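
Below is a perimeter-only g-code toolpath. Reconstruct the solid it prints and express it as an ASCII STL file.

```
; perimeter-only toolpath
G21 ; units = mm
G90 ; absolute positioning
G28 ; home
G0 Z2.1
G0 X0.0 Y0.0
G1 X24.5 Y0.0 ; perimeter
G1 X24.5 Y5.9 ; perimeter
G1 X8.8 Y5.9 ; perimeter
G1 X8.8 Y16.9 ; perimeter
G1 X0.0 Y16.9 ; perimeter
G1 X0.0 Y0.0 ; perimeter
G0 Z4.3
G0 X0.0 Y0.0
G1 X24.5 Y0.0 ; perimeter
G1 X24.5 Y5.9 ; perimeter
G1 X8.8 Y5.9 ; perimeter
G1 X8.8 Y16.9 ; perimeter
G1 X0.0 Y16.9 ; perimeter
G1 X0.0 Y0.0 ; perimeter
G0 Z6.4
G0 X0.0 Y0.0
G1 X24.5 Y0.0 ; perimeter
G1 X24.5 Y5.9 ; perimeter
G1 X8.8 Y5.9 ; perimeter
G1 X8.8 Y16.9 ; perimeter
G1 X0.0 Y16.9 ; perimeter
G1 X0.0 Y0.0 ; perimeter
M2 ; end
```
solid part
  facet normal 0.0000 0.0000 -1.0000
    outer loop
      vertex 24.5 5.9 0.0
      vertex 24.5 0.0 0.0
      vertex 0.0 0.0 0.0
    endloop
  endfacet
  facet normal 0.0000 0.0000 -1.0000
    outer loop
      vertex 8.8 5.9 0.0
      vertex 24.5 5.9 0.0
      vertex 0.0 0.0 0.0
    endloop
  endfacet
  facet normal 0.0000 0.0000 -1.0000
    outer loop
      vertex 8.8 16.9 0.0
      vertex 8.8 5.9 0.0
      vertex 0.0 0.0 0.0
    endloop
  endfacet
  facet normal 0.0000 0.0000 -1.0000
    outer loop
      vertex 0.0 16.9 0.0
      vertex 8.8 16.9 0.0
      vertex 0.0 0.0 0.0
    endloop
  endfacet
  facet normal 0.0000 0.0000 1.0000
    outer loop
      vertex 0.0 0.0 6.4
      vertex 24.5 0.0 6.4
      vertex 24.5 5.9 6.4
    endloop
  endfacet
  facet normal 0.0000 0.0000 1.0000
    outer loop
      vertex 0.0 0.0 6.4
      vertex 24.5 5.9 6.4
      vertex 8.8 5.9 6.4
    endloop
  endfacet
  facet normal 0.0000 0.0000 1.0000
    outer loop
      vertex 0.0 0.0 6.4
      vertex 8.8 5.9 6.4
      vertex 8.8 16.9 6.4
    endloop
  endfacet
  facet normal 0.0000 0.0000 1.0000
    outer loop
      vertex 0.0 0.0 6.4
      vertex 8.8 16.9 6.4
      vertex 0.0 16.9 6.4
    endloop
  endfacet
  facet normal 0.0000 -1.0000 0.0000
    outer loop
      vertex 0.0 0.0 0.0
      vertex 24.5 0.0 0.0
      vertex 24.5 0.0 6.4
    endloop
  endfacet
  facet normal 0.0000 -1.0000 0.0000
    outer loop
      vertex 0.0 0.0 0.0
      vertex 24.5 0.0 6.4
      vertex 0.0 0.0 6.4
    endloop
  endfacet
  facet normal 1.0000 0.0000 0.0000
    outer loop
      vertex 24.5 0.0 0.0
      vertex 24.5 5.9 0.0
      vertex 24.5 5.9 6.4
    endloop
  endfacet
  facet normal 1.0000 0.0000 0.0000
    outer loop
      vertex 24.5 0.0 0.0
      vertex 24.5 5.9 6.4
      vertex 24.5 0.0 6.4
    endloop
  endfacet
  facet normal 0.0000 1.0000 0.0000
    outer loop
      vertex 24.5 5.9 0.0
      vertex 8.8 5.9 0.0
      vertex 8.8 5.9 6.4
    endloop
  endfacet
  facet normal 0.0000 1.0000 0.0000
    outer loop
      vertex 24.5 5.9 0.0
      vertex 8.8 5.9 6.4
      vertex 24.5 5.9 6.4
    endloop
  endfacet
  facet normal 1.0000 0.0000 0.0000
    outer loop
      vertex 8.8 5.9 0.0
      vertex 8.8 16.9 0.0
      vertex 8.8 16.9 6.4
    endloop
  endfacet
  facet normal 1.0000 0.0000 0.0000
    outer loop
      vertex 8.8 5.9 0.0
      vertex 8.8 16.9 6.4
      vertex 8.8 5.9 6.4
    endloop
  endfacet
  facet normal 0.0000 1.0000 0.0000
    outer loop
      vertex 8.8 16.9 0.0
      vertex 0.0 16.9 0.0
      vertex 0.0 16.9 6.4
    endloop
  endfacet
  facet normal 0.0000 1.0000 0.0000
    outer loop
      vertex 8.8 16.9 0.0
      vertex 0.0 16.9 6.4
      vertex 8.8 16.9 6.4
    endloop
  endfacet
  facet normal -1.0000 0.0000 0.0000
    outer loop
      vertex 0.0 16.9 0.0
      vertex 0.0 0.0 0.0
      vertex 0.0 0.0 6.4
    endloop
  endfacet
  facet normal -1.0000 0.0000 0.0000
    outer loop
      vertex 0.0 16.9 0.0
      vertex 0.0 0.0 6.4
      vertex 0.0 16.9 6.4
    endloop
  endfacet
endsolid part

The G0 Z moves step by Δz≈2.1 mm. Every layer's G1 loop is the same polygon, so the solid is a straight extrusion of it from z=0 to z≈6.4. Closing with flat bottom and top caps and triangulating gives 20 facets — an L-shaped prism: outer 24.5 × 16.9 mm, arm thicknesses ≈ 5.9 mm (horizontal) and 8.8 mm (vertical), extruded 6.4 mm in z.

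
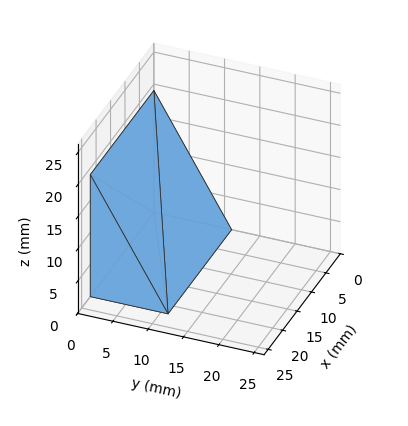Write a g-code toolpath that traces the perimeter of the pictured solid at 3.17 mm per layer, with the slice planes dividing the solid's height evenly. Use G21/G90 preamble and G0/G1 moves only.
Reading the render: the shape is a wedge (ramp): 22 × 11 mm base, rising to 19 mm along the y=0 edge and sloping linearly to z=0 at y=11 (dimensions read to the nearest mm from the axis ticks). For the g-code, the solid's height is divided into equal slices at the stated Δz and each level perimeter traced with G1 moves after a G0 lift.

; perimeter-only toolpath
G21 ; units = mm
G90 ; absolute positioning
G28 ; home
; layer 1
G0 Z3.17
G0 X0.00 Y0.00
G1 X22.00 Y0.00
G1 X22.00 Y9.17
G1 X0.00 Y9.17
G1 X0.00 Y0.00
; layer 2
G0 Z6.33
G0 X0.00 Y0.00
G1 X22.00 Y0.00
G1 X22.00 Y7.33
G1 X0.00 Y7.33
G1 X0.00 Y0.00
; layer 3
G0 Z9.50
G0 X0.00 Y0.00
G1 X22.00 Y0.00
G1 X22.00 Y5.50
G1 X0.00 Y5.50
G1 X0.00 Y0.00
; layer 4
G0 Z12.67
G0 X0.00 Y0.00
G1 X22.00 Y0.00
G1 X22.00 Y3.67
G1 X0.00 Y3.67
G1 X0.00 Y0.00
; layer 5
G0 Z15.83
G0 X0.00 Y0.00
G1 X22.00 Y0.00
G1 X22.00 Y1.83
G1 X0.00 Y1.83
G1 X0.00 Y0.00
M2 ; end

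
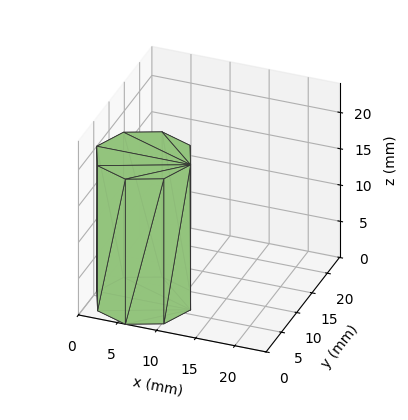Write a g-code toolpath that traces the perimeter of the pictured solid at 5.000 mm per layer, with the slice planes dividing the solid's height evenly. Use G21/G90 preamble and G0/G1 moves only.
Reading the render: the shape is a regular 8-sided prism (a cylinder approximated with 8 flat sides), circumscribed radius ≈ 6 mm, height ≈ 20 mm (dimensions read to the nearest mm from the axis ticks). For the g-code, the solid's height is divided into equal slices at the stated Δz and each level perimeter traced with G1 moves after a G0 lift.

; perimeter-only toolpath
G21 ; units = mm
G90 ; absolute positioning
G28 ; home
; layer 1
G0 Z5.000
G0 X12.000 Y6.000
G1 X10.243 Y10.243
G1 X6.000 Y12.000
G1 X1.757 Y10.243
G1 X0.000 Y6.000
G1 X1.757 Y1.757
G1 X6.000 Y0.000
G1 X10.243 Y1.757
G1 X12.000 Y6.000
; layer 2
G0 Z10.000
G0 X12.000 Y6.000
G1 X10.243 Y10.243
G1 X6.000 Y12.000
G1 X1.757 Y10.243
G1 X0.000 Y6.000
G1 X1.757 Y1.757
G1 X6.000 Y0.000
G1 X10.243 Y1.757
G1 X12.000 Y6.000
; layer 3
G0 Z15.000
G0 X12.000 Y6.000
G1 X10.243 Y10.243
G1 X6.000 Y12.000
G1 X1.757 Y10.243
G1 X0.000 Y6.000
G1 X1.757 Y1.757
G1 X6.000 Y0.000
G1 X10.243 Y1.757
G1 X12.000 Y6.000
; layer 4
G0 Z20.000
G0 X12.000 Y6.000
G1 X10.243 Y10.243
G1 X6.000 Y12.000
G1 X1.757 Y10.243
G1 X0.000 Y6.000
G1 X1.757 Y1.757
G1 X6.000 Y0.000
G1 X10.243 Y1.757
G1 X12.000 Y6.000
M2 ; end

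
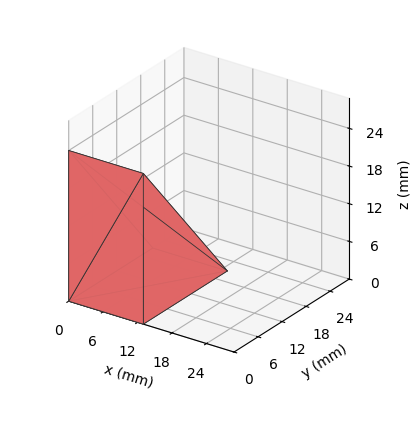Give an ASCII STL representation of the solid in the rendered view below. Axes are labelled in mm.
Reading the render: the shape is a wedge (ramp): 13 × 21 mm base, rising to 24 mm along the y=0 edge and sloping linearly to z=0 at y=21 (dimensions read to the nearest mm from the axis ticks). For the STL, each face is triangulated and given an outward normal.

solid part
  facet normal 0.0000 0.0000 -1.0000
    outer loop
      vertex 13.00 21.00 0.00
      vertex 13.00 0.00 0.00
      vertex 0.00 0.00 0.00
    endloop
  endfacet
  facet normal 0.0000 0.0000 -1.0000
    outer loop
      vertex 0.00 21.00 0.00
      vertex 13.00 21.00 0.00
      vertex 0.00 0.00 0.00
    endloop
  endfacet
  facet normal 0.0000 -1.0000 0.0000
    outer loop
      vertex 0.00 0.00 0.00
      vertex 13.00 0.00 0.00
      vertex 13.00 0.00 24.00
    endloop
  endfacet
  facet normal 0.0000 -1.0000 0.0000
    outer loop
      vertex 0.00 0.00 0.00
      vertex 13.00 0.00 24.00
      vertex 0.00 0.00 24.00
    endloop
  endfacet
  facet normal 0.0000 0.7526 0.6585
    outer loop
      vertex 0.00 0.00 24.00
      vertex 13.00 0.00 24.00
      vertex 13.00 21.00 0.00
    endloop
  endfacet
  facet normal 0.0000 0.7526 0.6585
    outer loop
      vertex 0.00 0.00 24.00
      vertex 13.00 21.00 0.00
      vertex 0.00 21.00 0.00
    endloop
  endfacet
  facet normal -1.0000 0.0000 0.0000
    outer loop
      vertex 0.00 0.00 24.00
      vertex 0.00 21.00 0.00
      vertex 0.00 0.00 0.00
    endloop
  endfacet
  facet normal 1.0000 0.0000 0.0000
    outer loop
      vertex 13.00 0.00 0.00
      vertex 13.00 21.00 0.00
      vertex 13.00 0.00 24.00
    endloop
  endfacet
endsolid part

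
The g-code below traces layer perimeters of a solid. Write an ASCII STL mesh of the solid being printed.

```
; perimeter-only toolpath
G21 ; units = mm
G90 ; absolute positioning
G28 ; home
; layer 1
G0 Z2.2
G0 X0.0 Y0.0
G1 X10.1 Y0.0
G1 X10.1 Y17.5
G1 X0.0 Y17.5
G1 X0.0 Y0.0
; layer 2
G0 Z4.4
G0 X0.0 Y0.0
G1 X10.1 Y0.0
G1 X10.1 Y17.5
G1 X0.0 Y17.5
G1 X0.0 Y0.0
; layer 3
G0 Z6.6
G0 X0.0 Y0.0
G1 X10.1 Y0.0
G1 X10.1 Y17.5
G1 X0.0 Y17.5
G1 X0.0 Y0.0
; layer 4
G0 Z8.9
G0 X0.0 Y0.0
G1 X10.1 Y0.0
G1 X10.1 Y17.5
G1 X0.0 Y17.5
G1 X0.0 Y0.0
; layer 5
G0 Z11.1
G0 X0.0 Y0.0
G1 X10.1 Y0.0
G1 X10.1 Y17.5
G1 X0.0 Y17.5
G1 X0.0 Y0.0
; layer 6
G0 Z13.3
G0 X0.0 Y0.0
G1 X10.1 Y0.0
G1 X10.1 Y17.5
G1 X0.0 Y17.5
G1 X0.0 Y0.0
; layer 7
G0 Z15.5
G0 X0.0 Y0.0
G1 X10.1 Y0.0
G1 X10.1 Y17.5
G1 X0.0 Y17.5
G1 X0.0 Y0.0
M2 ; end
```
solid part
  facet normal 0.0000 0.0000 -1.0000
    outer loop
      vertex 10.1 17.5 0.0
      vertex 10.1 0.0 0.0
      vertex 0.0 0.0 0.0
    endloop
  endfacet
  facet normal 0.0000 0.0000 -1.0000
    outer loop
      vertex 0.0 17.5 0.0
      vertex 10.1 17.5 0.0
      vertex 0.0 0.0 0.0
    endloop
  endfacet
  facet normal 0.0000 0.0000 1.0000
    outer loop
      vertex 0.0 0.0 15.5
      vertex 10.1 0.0 15.5
      vertex 10.1 17.5 15.5
    endloop
  endfacet
  facet normal 0.0000 0.0000 1.0000
    outer loop
      vertex 0.0 0.0 15.5
      vertex 10.1 17.5 15.5
      vertex 0.0 17.5 15.5
    endloop
  endfacet
  facet normal 0.0000 -1.0000 0.0000
    outer loop
      vertex 0.0 0.0 0.0
      vertex 10.1 0.0 0.0
      vertex 10.1 0.0 15.5
    endloop
  endfacet
  facet normal 0.0000 -1.0000 0.0000
    outer loop
      vertex 0.0 0.0 0.0
      vertex 10.1 0.0 15.5
      vertex 0.0 0.0 15.5
    endloop
  endfacet
  facet normal 0.0000 1.0000 0.0000
    outer loop
      vertex 10.1 17.5 15.5
      vertex 10.1 17.5 0.0
      vertex 0.0 17.5 0.0
    endloop
  endfacet
  facet normal 0.0000 1.0000 0.0000
    outer loop
      vertex 0.0 17.5 15.5
      vertex 10.1 17.5 15.5
      vertex 0.0 17.5 0.0
    endloop
  endfacet
  facet normal -1.0000 0.0000 0.0000
    outer loop
      vertex 0.0 17.5 15.5
      vertex 0.0 17.5 0.0
      vertex 0.0 0.0 0.0
    endloop
  endfacet
  facet normal -1.0000 0.0000 0.0000
    outer loop
      vertex 0.0 0.0 15.5
      vertex 0.0 17.5 15.5
      vertex 0.0 0.0 0.0
    endloop
  endfacet
  facet normal 1.0000 0.0000 0.0000
    outer loop
      vertex 10.1 0.0 0.0
      vertex 10.1 17.5 0.0
      vertex 10.1 17.5 15.5
    endloop
  endfacet
  facet normal 1.0000 0.0000 0.0000
    outer loop
      vertex 10.1 0.0 0.0
      vertex 10.1 17.5 15.5
      vertex 10.1 0.0 15.5
    endloop
  endfacet
endsolid part

The G0 Z moves step by Δz≈2.2 mm. Every layer's G1 loop is the same polygon, so the solid is a straight extrusion of it from z=0 to z≈15.5. Closing with flat bottom and top caps and triangulating gives 12 facets — a rectangular box, roughly 10.1 × 17.5 mm footprint and 15.5 mm tall.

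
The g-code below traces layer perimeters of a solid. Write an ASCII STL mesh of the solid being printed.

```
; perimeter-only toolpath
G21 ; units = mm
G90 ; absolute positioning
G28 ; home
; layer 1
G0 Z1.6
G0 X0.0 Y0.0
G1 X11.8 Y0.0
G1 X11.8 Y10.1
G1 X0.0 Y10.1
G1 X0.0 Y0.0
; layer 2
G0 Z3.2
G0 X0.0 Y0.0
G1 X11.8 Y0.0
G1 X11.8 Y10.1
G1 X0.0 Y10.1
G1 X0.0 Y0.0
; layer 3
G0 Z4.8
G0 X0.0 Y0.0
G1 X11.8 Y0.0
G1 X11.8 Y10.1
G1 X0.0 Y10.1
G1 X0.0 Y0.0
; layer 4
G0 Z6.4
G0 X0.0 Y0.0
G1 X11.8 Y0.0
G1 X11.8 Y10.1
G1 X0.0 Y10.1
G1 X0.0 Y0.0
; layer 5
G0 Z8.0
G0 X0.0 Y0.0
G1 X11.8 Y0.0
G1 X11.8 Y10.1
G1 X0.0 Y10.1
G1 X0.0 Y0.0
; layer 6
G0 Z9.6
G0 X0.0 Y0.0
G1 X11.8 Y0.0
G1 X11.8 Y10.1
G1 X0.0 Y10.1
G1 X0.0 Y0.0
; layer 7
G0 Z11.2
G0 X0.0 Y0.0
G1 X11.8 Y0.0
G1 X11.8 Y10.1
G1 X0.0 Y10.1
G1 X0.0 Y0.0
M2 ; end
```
solid part
  facet normal 0.0000 0.0000 -1.0000
    outer loop
      vertex 11.8 10.1 0.0
      vertex 11.8 0.0 0.0
      vertex 0.0 0.0 0.0
    endloop
  endfacet
  facet normal 0.0000 0.0000 -1.0000
    outer loop
      vertex 0.0 10.1 0.0
      vertex 11.8 10.1 0.0
      vertex 0.0 0.0 0.0
    endloop
  endfacet
  facet normal 0.0000 0.0000 1.0000
    outer loop
      vertex 0.0 0.0 11.2
      vertex 11.8 0.0 11.2
      vertex 11.8 10.1 11.2
    endloop
  endfacet
  facet normal 0.0000 0.0000 1.0000
    outer loop
      vertex 0.0 0.0 11.2
      vertex 11.8 10.1 11.2
      vertex 0.0 10.1 11.2
    endloop
  endfacet
  facet normal 0.0000 -1.0000 0.0000
    outer loop
      vertex 0.0 0.0 0.0
      vertex 11.8 0.0 0.0
      vertex 11.8 0.0 11.2
    endloop
  endfacet
  facet normal 0.0000 -1.0000 0.0000
    outer loop
      vertex 0.0 0.0 0.0
      vertex 11.8 0.0 11.2
      vertex 0.0 0.0 11.2
    endloop
  endfacet
  facet normal 0.0000 1.0000 0.0000
    outer loop
      vertex 11.8 10.1 11.2
      vertex 11.8 10.1 0.0
      vertex 0.0 10.1 0.0
    endloop
  endfacet
  facet normal 0.0000 1.0000 0.0000
    outer loop
      vertex 0.0 10.1 11.2
      vertex 11.8 10.1 11.2
      vertex 0.0 10.1 0.0
    endloop
  endfacet
  facet normal -1.0000 0.0000 0.0000
    outer loop
      vertex 0.0 10.1 11.2
      vertex 0.0 10.1 0.0
      vertex 0.0 0.0 0.0
    endloop
  endfacet
  facet normal -1.0000 0.0000 0.0000
    outer loop
      vertex 0.0 0.0 11.2
      vertex 0.0 10.1 11.2
      vertex 0.0 0.0 0.0
    endloop
  endfacet
  facet normal 1.0000 0.0000 0.0000
    outer loop
      vertex 11.8 0.0 0.0
      vertex 11.8 10.1 0.0
      vertex 11.8 10.1 11.2
    endloop
  endfacet
  facet normal 1.0000 0.0000 0.0000
    outer loop
      vertex 11.8 0.0 0.0
      vertex 11.8 10.1 11.2
      vertex 11.8 0.0 11.2
    endloop
  endfacet
endsolid part

The G0 Z moves step by Δz≈1.6 mm. Every layer's G1 loop is the same polygon, so the solid is a straight extrusion of it from z=0 to z≈11.2. Closing with flat bottom and top caps and triangulating gives 12 facets — a rectangular box, roughly 11.8 × 10.1 mm footprint and 11.2 mm tall.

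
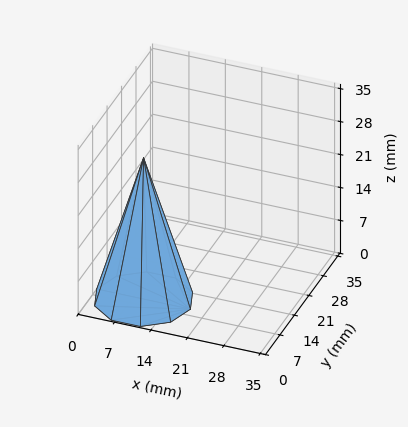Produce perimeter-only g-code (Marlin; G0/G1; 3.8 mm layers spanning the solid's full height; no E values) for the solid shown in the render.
Reading the render: the shape is a regular 10-sided pyramid, base circumscribed radius ≈ 9 mm, apex at z ≈ 30 mm (dimensions read to the nearest mm from the axis ticks). For the g-code, the solid's height is divided into equal slices at the stated Δz and each level perimeter traced with G1 moves after a G0 lift.

; perimeter-only toolpath
G21 ; units = mm
G90 ; absolute positioning
G28 ; home
; layer 1
G0 Z3.8
G0 X16.9 Y9.0
G1 X15.4 Y13.6
G1 X11.5 Y16.5
G1 X6.5 Y16.5
G1 X2.6 Y13.6
G1 X1.1 Y9.0
G1 X2.6 Y4.4
G1 X6.5 Y1.5
G1 X11.5 Y1.5
G1 X15.4 Y4.4
G1 X16.9 Y9.0
; layer 2
G0 Z7.5
G0 X15.8 Y9.0
G1 X14.5 Y13.0
G1 X11.1 Y15.5
G1 X6.9 Y15.5
G1 X3.5 Y13.0
G1 X2.2 Y9.0
G1 X3.5 Y5.0
G1 X6.9 Y2.5
G1 X11.1 Y2.5
G1 X14.5 Y5.0
G1 X15.8 Y9.0
; layer 3
G0 Z11.2
G0 X14.6 Y9.0
G1 X13.6 Y12.3
G1 X10.8 Y14.4
G1 X7.2 Y14.4
G1 X4.4 Y12.3
G1 X3.4 Y9.0
G1 X4.4 Y5.7
G1 X7.2 Y3.6
G1 X10.8 Y3.6
G1 X13.6 Y5.7
G1 X14.6 Y9.0
; layer 4
G0 Z15.0
G0 X13.5 Y9.0
G1 X12.7 Y11.7
G1 X10.4 Y13.3
G1 X7.6 Y13.3
G1 X5.3 Y11.7
G1 X4.5 Y9.0
G1 X5.3 Y6.3
G1 X7.6 Y4.7
G1 X10.4 Y4.7
G1 X12.7 Y6.3
G1 X13.5 Y9.0
; layer 5
G0 Z18.8
G0 X12.4 Y9.0
G1 X11.7 Y11.0
G1 X10.1 Y12.2
G1 X8.0 Y12.2
G1 X6.3 Y11.0
G1 X5.6 Y9.0
G1 X6.3 Y7.0
G1 X8.0 Y5.8
G1 X10.1 Y5.8
G1 X11.7 Y7.0
G1 X12.4 Y9.0
; layer 6
G0 Z22.5
G0 X11.2 Y9.0
G1 X10.8 Y10.3
G1 X9.7 Y11.2
G1 X8.3 Y11.2
G1 X7.2 Y10.3
G1 X6.8 Y9.0
G1 X7.2 Y7.7
G1 X8.3 Y6.8
G1 X9.7 Y6.8
G1 X10.8 Y7.7
G1 X11.2 Y9.0
; layer 7
G0 Z26.2
G0 X10.1 Y9.0
G1 X9.9 Y9.7
G1 X9.3 Y10.1
G1 X8.7 Y10.1
G1 X8.1 Y9.7
G1 X7.9 Y9.0
G1 X8.1 Y8.3
G1 X8.7 Y7.9
G1 X9.3 Y7.9
G1 X9.9 Y8.3
G1 X10.1 Y9.0
M2 ; end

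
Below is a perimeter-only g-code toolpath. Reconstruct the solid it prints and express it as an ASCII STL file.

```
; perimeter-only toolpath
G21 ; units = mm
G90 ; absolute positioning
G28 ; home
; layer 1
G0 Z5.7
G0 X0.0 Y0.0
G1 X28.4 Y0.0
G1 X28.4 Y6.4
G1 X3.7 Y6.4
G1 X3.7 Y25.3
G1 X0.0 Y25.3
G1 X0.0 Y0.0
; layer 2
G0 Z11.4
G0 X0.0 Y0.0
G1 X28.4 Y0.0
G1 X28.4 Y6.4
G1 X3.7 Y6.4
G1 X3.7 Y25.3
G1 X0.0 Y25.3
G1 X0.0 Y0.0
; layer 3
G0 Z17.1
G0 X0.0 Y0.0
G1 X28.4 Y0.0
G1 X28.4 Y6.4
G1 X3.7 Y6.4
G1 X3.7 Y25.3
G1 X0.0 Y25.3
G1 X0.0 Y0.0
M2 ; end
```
solid part
  facet normal 0.0000 0.0000 -1.0000
    outer loop
      vertex 28.4 6.4 0.0
      vertex 28.4 0.0 0.0
      vertex 0.0 0.0 0.0
    endloop
  endfacet
  facet normal 0.0000 0.0000 -1.0000
    outer loop
      vertex 3.7 6.4 0.0
      vertex 28.4 6.4 0.0
      vertex 0.0 0.0 0.0
    endloop
  endfacet
  facet normal 0.0000 0.0000 -1.0000
    outer loop
      vertex 3.7 25.3 0.0
      vertex 3.7 6.4 0.0
      vertex 0.0 0.0 0.0
    endloop
  endfacet
  facet normal 0.0000 0.0000 -1.0000
    outer loop
      vertex 0.0 25.3 0.0
      vertex 3.7 25.3 0.0
      vertex 0.0 0.0 0.0
    endloop
  endfacet
  facet normal 0.0000 0.0000 1.0000
    outer loop
      vertex 0.0 0.0 17.1
      vertex 28.4 0.0 17.1
      vertex 28.4 6.4 17.1
    endloop
  endfacet
  facet normal 0.0000 0.0000 1.0000
    outer loop
      vertex 0.0 0.0 17.1
      vertex 28.4 6.4 17.1
      vertex 3.7 6.4 17.1
    endloop
  endfacet
  facet normal 0.0000 0.0000 1.0000
    outer loop
      vertex 0.0 0.0 17.1
      vertex 3.7 6.4 17.1
      vertex 3.7 25.3 17.1
    endloop
  endfacet
  facet normal 0.0000 0.0000 1.0000
    outer loop
      vertex 0.0 0.0 17.1
      vertex 3.7 25.3 17.1
      vertex 0.0 25.3 17.1
    endloop
  endfacet
  facet normal 0.0000 -1.0000 0.0000
    outer loop
      vertex 0.0 0.0 0.0
      vertex 28.4 0.0 0.0
      vertex 28.4 0.0 17.1
    endloop
  endfacet
  facet normal 0.0000 -1.0000 0.0000
    outer loop
      vertex 0.0 0.0 0.0
      vertex 28.4 0.0 17.1
      vertex 0.0 0.0 17.1
    endloop
  endfacet
  facet normal 1.0000 0.0000 0.0000
    outer loop
      vertex 28.4 0.0 0.0
      vertex 28.4 6.4 0.0
      vertex 28.4 6.4 17.1
    endloop
  endfacet
  facet normal 1.0000 0.0000 0.0000
    outer loop
      vertex 28.4 0.0 0.0
      vertex 28.4 6.4 17.1
      vertex 28.4 0.0 17.1
    endloop
  endfacet
  facet normal 0.0000 1.0000 0.0000
    outer loop
      vertex 28.4 6.4 0.0
      vertex 3.7 6.4 0.0
      vertex 3.7 6.4 17.1
    endloop
  endfacet
  facet normal 0.0000 1.0000 0.0000
    outer loop
      vertex 28.4 6.4 0.0
      vertex 3.7 6.4 17.1
      vertex 28.4 6.4 17.1
    endloop
  endfacet
  facet normal 1.0000 0.0000 0.0000
    outer loop
      vertex 3.7 6.4 0.0
      vertex 3.7 25.3 0.0
      vertex 3.7 25.3 17.1
    endloop
  endfacet
  facet normal 1.0000 0.0000 0.0000
    outer loop
      vertex 3.7 6.4 0.0
      vertex 3.7 25.3 17.1
      vertex 3.7 6.4 17.1
    endloop
  endfacet
  facet normal 0.0000 1.0000 0.0000
    outer loop
      vertex 3.7 25.3 0.0
      vertex 0.0 25.3 0.0
      vertex 0.0 25.3 17.1
    endloop
  endfacet
  facet normal 0.0000 1.0000 0.0000
    outer loop
      vertex 3.7 25.3 0.0
      vertex 0.0 25.3 17.1
      vertex 3.7 25.3 17.1
    endloop
  endfacet
  facet normal -1.0000 0.0000 0.0000
    outer loop
      vertex 0.0 25.3 0.0
      vertex 0.0 0.0 0.0
      vertex 0.0 0.0 17.1
    endloop
  endfacet
  facet normal -1.0000 0.0000 0.0000
    outer loop
      vertex 0.0 25.3 0.0
      vertex 0.0 0.0 17.1
      vertex 0.0 25.3 17.1
    endloop
  endfacet
endsolid part

The G0 Z moves step by Δz≈5.7 mm. Every layer's G1 loop is the same polygon, so the solid is a straight extrusion of it from z=0 to z≈17.1. Closing with flat bottom and top caps and triangulating gives 20 facets — an L-shaped prism: outer 28.4 × 25.3 mm, arm thicknesses ≈ 6.4 mm (horizontal) and 3.7 mm (vertical), extruded 17.1 mm in z.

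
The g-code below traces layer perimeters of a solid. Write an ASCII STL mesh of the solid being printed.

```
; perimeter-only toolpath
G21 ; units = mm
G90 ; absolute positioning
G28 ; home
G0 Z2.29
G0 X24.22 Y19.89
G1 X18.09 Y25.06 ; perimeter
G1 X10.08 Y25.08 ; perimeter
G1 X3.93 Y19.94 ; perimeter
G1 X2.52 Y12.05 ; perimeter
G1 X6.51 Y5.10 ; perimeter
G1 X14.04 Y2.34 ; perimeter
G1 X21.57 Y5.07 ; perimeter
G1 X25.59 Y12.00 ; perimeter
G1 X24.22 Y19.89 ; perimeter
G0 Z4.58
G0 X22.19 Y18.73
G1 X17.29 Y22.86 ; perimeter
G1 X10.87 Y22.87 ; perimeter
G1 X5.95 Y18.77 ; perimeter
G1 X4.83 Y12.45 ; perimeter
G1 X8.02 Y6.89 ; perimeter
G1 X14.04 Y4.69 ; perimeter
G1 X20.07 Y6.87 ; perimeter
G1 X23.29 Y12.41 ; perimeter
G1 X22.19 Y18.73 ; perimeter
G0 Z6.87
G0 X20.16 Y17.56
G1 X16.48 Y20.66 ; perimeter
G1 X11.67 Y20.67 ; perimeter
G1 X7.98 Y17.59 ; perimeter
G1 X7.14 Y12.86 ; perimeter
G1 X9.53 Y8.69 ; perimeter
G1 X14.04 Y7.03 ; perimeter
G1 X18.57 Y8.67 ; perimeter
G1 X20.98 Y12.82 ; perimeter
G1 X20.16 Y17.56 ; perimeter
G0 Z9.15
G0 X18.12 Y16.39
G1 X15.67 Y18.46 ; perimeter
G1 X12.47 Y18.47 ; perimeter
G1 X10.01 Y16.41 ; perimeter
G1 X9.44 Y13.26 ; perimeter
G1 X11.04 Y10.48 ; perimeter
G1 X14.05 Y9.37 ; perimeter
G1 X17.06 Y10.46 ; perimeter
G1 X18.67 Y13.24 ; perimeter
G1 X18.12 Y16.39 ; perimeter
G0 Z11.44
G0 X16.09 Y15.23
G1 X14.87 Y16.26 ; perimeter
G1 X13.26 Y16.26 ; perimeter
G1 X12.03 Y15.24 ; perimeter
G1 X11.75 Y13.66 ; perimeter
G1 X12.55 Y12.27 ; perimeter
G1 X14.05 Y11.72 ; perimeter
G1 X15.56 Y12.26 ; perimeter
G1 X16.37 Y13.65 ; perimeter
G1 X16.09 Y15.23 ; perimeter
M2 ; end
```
solid part
  facet normal 0.0000 0.0000 -1.0000
    outer loop
      vertex 9.28 27.28 0.00
      vertex 18.90 27.26 0.00
      vertex 26.25 21.06 0.00
    endloop
  endfacet
  facet normal 0.0000 0.0000 -1.0000
    outer loop
      vertex 1.90 21.12 0.00
      vertex 9.28 27.28 0.00
      vertex 26.25 21.06 0.00
    endloop
  endfacet
  facet normal 0.0000 0.0000 -1.0000
    outer loop
      vertex 0.21 11.65 0.00
      vertex 1.90 21.12 0.00
      vertex 26.25 21.06 0.00
    endloop
  endfacet
  facet normal 0.0000 0.0000 -1.0000
    outer loop
      vertex 5.00 3.31 0.00
      vertex 0.21 11.65 0.00
      vertex 26.25 21.06 0.00
    endloop
  endfacet
  facet normal 0.0000 0.0000 -1.0000
    outer loop
      vertex 14.03 0.00 0.00
      vertex 5.00 3.31 0.00
      vertex 26.25 21.06 0.00
    endloop
  endfacet
  facet normal 0.0000 0.0000 -1.0000
    outer loop
      vertex 23.07 3.27 0.00
      vertex 14.03 0.00 0.00
      vertex 26.25 21.06 0.00
    endloop
  endfacet
  facet normal 0.0000 0.0000 -1.0000
    outer loop
      vertex 27.90 11.59 0.00
      vertex 23.07 3.27 0.00
      vertex 26.25 21.06 0.00
    endloop
  endfacet
  facet normal 0.4646 0.5508 0.6933
    outer loop
      vertex 26.25 21.06 0.00
      vertex 18.90 27.26 0.00
      vertex 14.06 14.06 13.73
    endloop
  endfacet
  facet normal 0.0015 0.7206 0.6933
    outer loop
      vertex 18.90 27.26 0.00
      vertex 9.28 27.28 0.00
      vertex 14.06 14.06 13.73
    endloop
  endfacet
  facet normal -0.4617 0.5532 0.6934
    outer loop
      vertex 9.28 27.28 0.00
      vertex 1.90 21.12 0.00
      vertex 14.06 14.06 13.73
    endloop
  endfacet
  facet normal -0.7094 0.1266 0.6934
    outer loop
      vertex 1.90 21.12 0.00
      vertex 0.21 11.65 0.00
      vertex 14.06 14.06 13.73
    endloop
  endfacet
  facet normal -0.6249 -0.3589 0.6933
    outer loop
      vertex 0.21 11.65 0.00
      vertex 5.00 3.31 0.00
      vertex 14.06 14.06 13.73
    endloop
  endfacet
  facet normal -0.2480 -0.6766 0.6934
    outer loop
      vertex 5.00 3.31 0.00
      vertex 14.03 0.00 0.00
      vertex 14.06 14.06 13.73
    endloop
  endfacet
  facet normal 0.2451 -0.6776 0.6934
    outer loop
      vertex 14.03 0.00 0.00
      vertex 23.07 3.27 0.00
      vertex 14.06 14.06 13.73
    endloop
  endfacet
  facet normal 0.6232 -0.3618 0.6933
    outer loop
      vertex 23.07 3.27 0.00
      vertex 27.90 11.59 0.00
      vertex 14.06 14.06 13.73
    endloop
  endfacet
  facet normal 0.7099 0.1237 0.6933
    outer loop
      vertex 27.90 11.59 0.00
      vertex 26.25 21.06 0.00
      vertex 14.06 14.06 13.73
    endloop
  endfacet
endsolid part

The G0 Z moves step by Δz≈2.29 mm. The G1 loops shrink linearly with z, so the solid tapers from its base footprint up to z≈13.7. Closing with a flat bottom cap and the tapered top and triangulating gives 16 facets — a regular 9-sided pyramid, base circumscribed radius ≈ 14.1 mm, apex at z ≈ 13.7 mm.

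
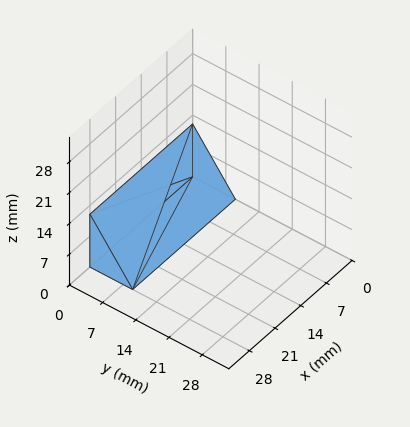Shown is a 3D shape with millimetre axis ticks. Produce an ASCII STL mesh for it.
Reading the render: the shape is a wedge (ramp): 28 × 9 mm base, rising to 12 mm along the y=0 edge and sloping linearly to z=0 at y=9 (dimensions read to the nearest mm from the axis ticks). For the STL, each face is triangulated and given an outward normal.

solid part
  facet normal 0.0000 0.0000 -1.0000
    outer loop
      vertex 28.00 9.00 0.00
      vertex 28.00 0.00 0.00
      vertex 0.00 0.00 0.00
    endloop
  endfacet
  facet normal 0.0000 0.0000 -1.0000
    outer loop
      vertex 0.00 9.00 0.00
      vertex 28.00 9.00 0.00
      vertex 0.00 0.00 0.00
    endloop
  endfacet
  facet normal 0.0000 -1.0000 0.0000
    outer loop
      vertex 0.00 0.00 0.00
      vertex 28.00 0.00 0.00
      vertex 28.00 0.00 12.00
    endloop
  endfacet
  facet normal 0.0000 -1.0000 0.0000
    outer loop
      vertex 0.00 0.00 0.00
      vertex 28.00 0.00 12.00
      vertex 0.00 0.00 12.00
    endloop
  endfacet
  facet normal 0.0000 0.8000 0.6000
    outer loop
      vertex 0.00 0.00 12.00
      vertex 28.00 0.00 12.00
      vertex 28.00 9.00 0.00
    endloop
  endfacet
  facet normal 0.0000 0.8000 0.6000
    outer loop
      vertex 0.00 0.00 12.00
      vertex 28.00 9.00 0.00
      vertex 0.00 9.00 0.00
    endloop
  endfacet
  facet normal -1.0000 0.0000 0.0000
    outer loop
      vertex 0.00 0.00 12.00
      vertex 0.00 9.00 0.00
      vertex 0.00 0.00 0.00
    endloop
  endfacet
  facet normal 1.0000 0.0000 0.0000
    outer loop
      vertex 28.00 0.00 0.00
      vertex 28.00 9.00 0.00
      vertex 28.00 0.00 12.00
    endloop
  endfacet
endsolid part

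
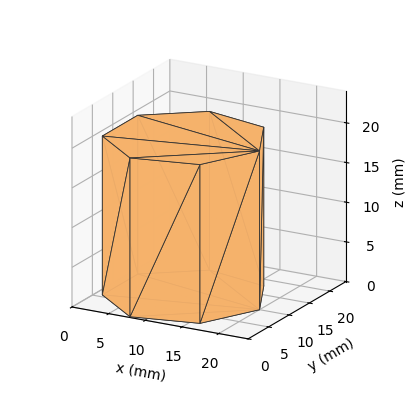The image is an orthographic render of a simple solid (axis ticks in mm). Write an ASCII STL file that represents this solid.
Reading the render: the shape is a regular 7-sided prism (a cylinder approximated with 7 flat sides), circumscribed radius ≈ 10 mm, height ≈ 20 mm (dimensions read to the nearest mm from the axis ticks). For the STL, each face is triangulated and given an outward normal.

solid part
  facet normal 0.0000 0.0000 -1.0000
    outer loop
      vertex 7.77 19.75 0.00
      vertex 16.23 17.82 0.00
      vertex 20.00 10.00 0.00
    endloop
  endfacet
  facet normal 0.0000 0.0000 -1.0000
    outer loop
      vertex 0.99 14.34 0.00
      vertex 7.77 19.75 0.00
      vertex 20.00 10.00 0.00
    endloop
  endfacet
  facet normal 0.0000 0.0000 -1.0000
    outer loop
      vertex 0.99 5.66 0.00
      vertex 0.99 14.34 0.00
      vertex 20.00 10.00 0.00
    endloop
  endfacet
  facet normal 0.0000 0.0000 -1.0000
    outer loop
      vertex 7.77 0.25 0.00
      vertex 0.99 5.66 0.00
      vertex 20.00 10.00 0.00
    endloop
  endfacet
  facet normal 0.0000 0.0000 -1.0000
    outer loop
      vertex 16.23 2.18 0.00
      vertex 7.77 0.25 0.00
      vertex 20.00 10.00 0.00
    endloop
  endfacet
  facet normal 0.0000 0.0000 1.0000
    outer loop
      vertex 20.00 10.00 20.00
      vertex 16.23 17.82 20.00
      vertex 7.77 19.75 20.00
    endloop
  endfacet
  facet normal 0.0000 0.0000 1.0000
    outer loop
      vertex 20.00 10.00 20.00
      vertex 7.77 19.75 20.00
      vertex 0.99 14.34 20.00
    endloop
  endfacet
  facet normal 0.0000 0.0000 1.0000
    outer loop
      vertex 20.00 10.00 20.00
      vertex 0.99 14.34 20.00
      vertex 0.99 5.66 20.00
    endloop
  endfacet
  facet normal 0.0000 0.0000 1.0000
    outer loop
      vertex 20.00 10.00 20.00
      vertex 0.99 5.66 20.00
      vertex 7.77 0.25 20.00
    endloop
  endfacet
  facet normal 0.0000 0.0000 1.0000
    outer loop
      vertex 20.00 10.00 20.00
      vertex 7.77 0.25 20.00
      vertex 16.23 2.18 20.00
    endloop
  endfacet
  facet normal 0.9008 0.4343 0.0000
    outer loop
      vertex 20.00 10.00 0.00
      vertex 16.23 17.82 0.00
      vertex 16.23 17.82 20.00
    endloop
  endfacet
  facet normal 0.9008 0.4343 0.0000
    outer loop
      vertex 20.00 10.00 0.00
      vertex 16.23 17.82 20.00
      vertex 20.00 10.00 20.00
    endloop
  endfacet
  facet normal 0.2224 0.9750 0.0000
    outer loop
      vertex 16.23 17.82 0.00
      vertex 7.77 19.75 0.00
      vertex 7.77 19.75 20.00
    endloop
  endfacet
  facet normal 0.2224 0.9750 0.0000
    outer loop
      vertex 16.23 17.82 0.00
      vertex 7.77 19.75 20.00
      vertex 16.23 17.82 20.00
    endloop
  endfacet
  facet normal -0.6237 0.7817 0.0000
    outer loop
      vertex 7.77 19.75 0.00
      vertex 0.99 14.34 0.00
      vertex 0.99 14.34 20.00
    endloop
  endfacet
  facet normal -0.6237 0.7817 0.0000
    outer loop
      vertex 7.77 19.75 0.00
      vertex 0.99 14.34 20.00
      vertex 7.77 19.75 20.00
    endloop
  endfacet
  facet normal -1.0000 0.0000 0.0000
    outer loop
      vertex 0.99 14.34 0.00
      vertex 0.99 5.66 0.00
      vertex 0.99 5.66 20.00
    endloop
  endfacet
  facet normal -1.0000 0.0000 0.0000
    outer loop
      vertex 0.99 14.34 0.00
      vertex 0.99 5.66 20.00
      vertex 0.99 14.34 20.00
    endloop
  endfacet
  facet normal -0.6237 -0.7817 0.0000
    outer loop
      vertex 0.99 5.66 0.00
      vertex 7.77 0.25 0.00
      vertex 7.77 0.25 20.00
    endloop
  endfacet
  facet normal -0.6237 -0.7817 0.0000
    outer loop
      vertex 0.99 5.66 0.00
      vertex 7.77 0.25 20.00
      vertex 0.99 5.66 20.00
    endloop
  endfacet
  facet normal 0.2224 -0.9750 0.0000
    outer loop
      vertex 7.77 0.25 0.00
      vertex 16.23 2.18 0.00
      vertex 16.23 2.18 20.00
    endloop
  endfacet
  facet normal 0.2224 -0.9750 0.0000
    outer loop
      vertex 7.77 0.25 0.00
      vertex 16.23 2.18 20.00
      vertex 7.77 0.25 20.00
    endloop
  endfacet
  facet normal 0.9008 -0.4343 0.0000
    outer loop
      vertex 16.23 2.18 0.00
      vertex 20.00 10.00 0.00
      vertex 20.00 10.00 20.00
    endloop
  endfacet
  facet normal 0.9008 -0.4343 0.0000
    outer loop
      vertex 16.23 2.18 0.00
      vertex 20.00 10.00 20.00
      vertex 16.23 2.18 20.00
    endloop
  endfacet
endsolid part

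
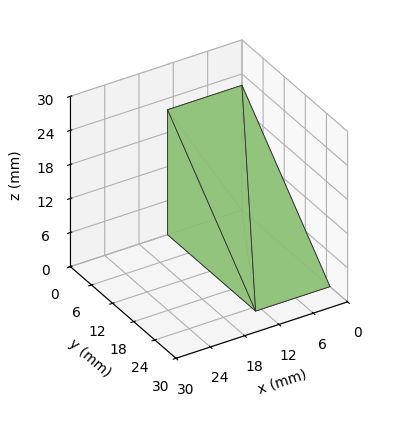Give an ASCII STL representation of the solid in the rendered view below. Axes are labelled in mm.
Reading the render: the shape is a wedge (ramp): 13 × 25 mm base, rising to 22 mm along the y=0 edge and sloping linearly to z=0 at y=25 (dimensions read to the nearest mm from the axis ticks). For the STL, each face is triangulated and given an outward normal.

solid part
  facet normal 0.0000 0.0000 -1.0000
    outer loop
      vertex 13.0 25.0 0.0
      vertex 13.0 0.0 0.0
      vertex 0.0 0.0 0.0
    endloop
  endfacet
  facet normal 0.0000 0.0000 -1.0000
    outer loop
      vertex 0.0 25.0 0.0
      vertex 13.0 25.0 0.0
      vertex 0.0 0.0 0.0
    endloop
  endfacet
  facet normal 0.0000 -1.0000 0.0000
    outer loop
      vertex 0.0 0.0 0.0
      vertex 13.0 0.0 0.0
      vertex 13.0 0.0 22.0
    endloop
  endfacet
  facet normal 0.0000 -1.0000 0.0000
    outer loop
      vertex 0.0 0.0 0.0
      vertex 13.0 0.0 22.0
      vertex 0.0 0.0 22.0
    endloop
  endfacet
  facet normal 0.0000 0.6606 0.7507
    outer loop
      vertex 0.0 0.0 22.0
      vertex 13.0 0.0 22.0
      vertex 13.0 25.0 0.0
    endloop
  endfacet
  facet normal 0.0000 0.6606 0.7507
    outer loop
      vertex 0.0 0.0 22.0
      vertex 13.0 25.0 0.0
      vertex 0.0 25.0 0.0
    endloop
  endfacet
  facet normal -1.0000 0.0000 0.0000
    outer loop
      vertex 0.0 0.0 22.0
      vertex 0.0 25.0 0.0
      vertex 0.0 0.0 0.0
    endloop
  endfacet
  facet normal 1.0000 0.0000 0.0000
    outer loop
      vertex 13.0 0.0 0.0
      vertex 13.0 25.0 0.0
      vertex 13.0 0.0 22.0
    endloop
  endfacet
endsolid part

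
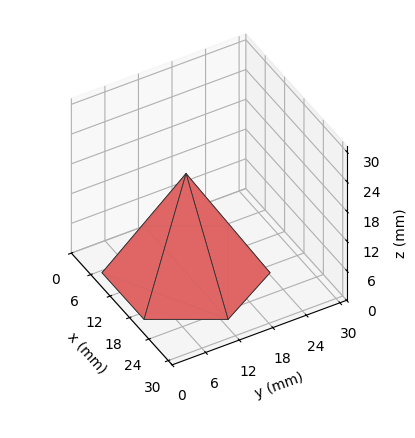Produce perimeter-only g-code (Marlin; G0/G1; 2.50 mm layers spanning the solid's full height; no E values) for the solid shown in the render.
Reading the render: the shape is a regular 6-sided pyramid, base circumscribed radius ≈ 13 mm, apex at z ≈ 20 mm (dimensions read to the nearest mm from the axis ticks). For the g-code, the solid's height is divided into equal slices at the stated Δz and each level perimeter traced with G1 moves after a G0 lift.

; perimeter-only toolpath
G21 ; units = mm
G90 ; absolute positioning
G28 ; home
; layer 1
G0 Z2.50
G0 X24.38 Y13.00
G1 X18.69 Y22.85
G1 X7.31 Y22.85
G1 X1.62 Y13.00
G1 X7.31 Y3.15
G1 X18.69 Y3.15
G1 X24.38 Y13.00
; layer 2
G0 Z5.00
G0 X22.75 Y13.00
G1 X17.88 Y21.45
G1 X8.12 Y21.45
G1 X3.25 Y13.00
G1 X8.12 Y4.55
G1 X17.88 Y4.55
G1 X22.75 Y13.00
; layer 3
G0 Z7.50
G0 X21.12 Y13.00
G1 X17.06 Y20.04
G1 X8.94 Y20.04
G1 X4.88 Y13.00
G1 X8.94 Y5.96
G1 X17.06 Y5.96
G1 X21.12 Y13.00
; layer 4
G0 Z10.00
G0 X19.50 Y13.00
G1 X16.25 Y18.63
G1 X9.75 Y18.63
G1 X6.50 Y13.00
G1 X9.75 Y7.37
G1 X16.25 Y7.37
G1 X19.50 Y13.00
; layer 5
G0 Z12.50
G0 X17.88 Y13.00
G1 X15.44 Y17.22
G1 X10.56 Y17.22
G1 X8.12 Y13.00
G1 X10.56 Y8.78
G1 X15.44 Y8.78
G1 X17.88 Y13.00
; layer 6
G0 Z15.00
G0 X16.25 Y13.00
G1 X14.62 Y15.82
G1 X11.38 Y15.82
G1 X9.75 Y13.00
G1 X11.38 Y10.19
G1 X14.62 Y10.19
G1 X16.25 Y13.00
; layer 7
G0 Z17.50
G0 X14.62 Y13.00
G1 X13.81 Y14.41
G1 X12.19 Y14.41
G1 X11.38 Y13.00
G1 X12.19 Y11.59
G1 X13.81 Y11.59
G1 X14.62 Y13.00
M2 ; end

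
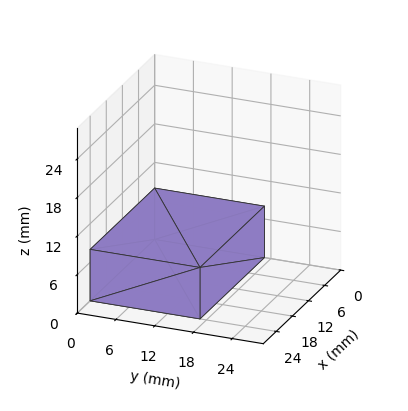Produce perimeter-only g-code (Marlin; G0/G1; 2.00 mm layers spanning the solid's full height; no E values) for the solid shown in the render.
Reading the render: the shape is a rectangular box, roughly 24 × 17 mm footprint and 8 mm tall (dimensions read to the nearest mm from the axis ticks). For the g-code, the solid's height is divided into equal slices at the stated Δz and each level perimeter traced with G1 moves after a G0 lift.

; perimeter-only toolpath
G21 ; units = mm
G90 ; absolute positioning
G28 ; home
; layer 1
G0 Z2.00
G0 X0.00 Y0.00
G1 X24.00 Y0.00
G1 X24.00 Y17.00
G1 X0.00 Y17.00
G1 X0.00 Y0.00
; layer 2
G0 Z4.00
G0 X0.00 Y0.00
G1 X24.00 Y0.00
G1 X24.00 Y17.00
G1 X0.00 Y17.00
G1 X0.00 Y0.00
; layer 3
G0 Z6.00
G0 X0.00 Y0.00
G1 X24.00 Y0.00
G1 X24.00 Y17.00
G1 X0.00 Y17.00
G1 X0.00 Y0.00
; layer 4
G0 Z8.00
G0 X0.00 Y0.00
G1 X24.00 Y0.00
G1 X24.00 Y17.00
G1 X0.00 Y17.00
G1 X0.00 Y0.00
M2 ; end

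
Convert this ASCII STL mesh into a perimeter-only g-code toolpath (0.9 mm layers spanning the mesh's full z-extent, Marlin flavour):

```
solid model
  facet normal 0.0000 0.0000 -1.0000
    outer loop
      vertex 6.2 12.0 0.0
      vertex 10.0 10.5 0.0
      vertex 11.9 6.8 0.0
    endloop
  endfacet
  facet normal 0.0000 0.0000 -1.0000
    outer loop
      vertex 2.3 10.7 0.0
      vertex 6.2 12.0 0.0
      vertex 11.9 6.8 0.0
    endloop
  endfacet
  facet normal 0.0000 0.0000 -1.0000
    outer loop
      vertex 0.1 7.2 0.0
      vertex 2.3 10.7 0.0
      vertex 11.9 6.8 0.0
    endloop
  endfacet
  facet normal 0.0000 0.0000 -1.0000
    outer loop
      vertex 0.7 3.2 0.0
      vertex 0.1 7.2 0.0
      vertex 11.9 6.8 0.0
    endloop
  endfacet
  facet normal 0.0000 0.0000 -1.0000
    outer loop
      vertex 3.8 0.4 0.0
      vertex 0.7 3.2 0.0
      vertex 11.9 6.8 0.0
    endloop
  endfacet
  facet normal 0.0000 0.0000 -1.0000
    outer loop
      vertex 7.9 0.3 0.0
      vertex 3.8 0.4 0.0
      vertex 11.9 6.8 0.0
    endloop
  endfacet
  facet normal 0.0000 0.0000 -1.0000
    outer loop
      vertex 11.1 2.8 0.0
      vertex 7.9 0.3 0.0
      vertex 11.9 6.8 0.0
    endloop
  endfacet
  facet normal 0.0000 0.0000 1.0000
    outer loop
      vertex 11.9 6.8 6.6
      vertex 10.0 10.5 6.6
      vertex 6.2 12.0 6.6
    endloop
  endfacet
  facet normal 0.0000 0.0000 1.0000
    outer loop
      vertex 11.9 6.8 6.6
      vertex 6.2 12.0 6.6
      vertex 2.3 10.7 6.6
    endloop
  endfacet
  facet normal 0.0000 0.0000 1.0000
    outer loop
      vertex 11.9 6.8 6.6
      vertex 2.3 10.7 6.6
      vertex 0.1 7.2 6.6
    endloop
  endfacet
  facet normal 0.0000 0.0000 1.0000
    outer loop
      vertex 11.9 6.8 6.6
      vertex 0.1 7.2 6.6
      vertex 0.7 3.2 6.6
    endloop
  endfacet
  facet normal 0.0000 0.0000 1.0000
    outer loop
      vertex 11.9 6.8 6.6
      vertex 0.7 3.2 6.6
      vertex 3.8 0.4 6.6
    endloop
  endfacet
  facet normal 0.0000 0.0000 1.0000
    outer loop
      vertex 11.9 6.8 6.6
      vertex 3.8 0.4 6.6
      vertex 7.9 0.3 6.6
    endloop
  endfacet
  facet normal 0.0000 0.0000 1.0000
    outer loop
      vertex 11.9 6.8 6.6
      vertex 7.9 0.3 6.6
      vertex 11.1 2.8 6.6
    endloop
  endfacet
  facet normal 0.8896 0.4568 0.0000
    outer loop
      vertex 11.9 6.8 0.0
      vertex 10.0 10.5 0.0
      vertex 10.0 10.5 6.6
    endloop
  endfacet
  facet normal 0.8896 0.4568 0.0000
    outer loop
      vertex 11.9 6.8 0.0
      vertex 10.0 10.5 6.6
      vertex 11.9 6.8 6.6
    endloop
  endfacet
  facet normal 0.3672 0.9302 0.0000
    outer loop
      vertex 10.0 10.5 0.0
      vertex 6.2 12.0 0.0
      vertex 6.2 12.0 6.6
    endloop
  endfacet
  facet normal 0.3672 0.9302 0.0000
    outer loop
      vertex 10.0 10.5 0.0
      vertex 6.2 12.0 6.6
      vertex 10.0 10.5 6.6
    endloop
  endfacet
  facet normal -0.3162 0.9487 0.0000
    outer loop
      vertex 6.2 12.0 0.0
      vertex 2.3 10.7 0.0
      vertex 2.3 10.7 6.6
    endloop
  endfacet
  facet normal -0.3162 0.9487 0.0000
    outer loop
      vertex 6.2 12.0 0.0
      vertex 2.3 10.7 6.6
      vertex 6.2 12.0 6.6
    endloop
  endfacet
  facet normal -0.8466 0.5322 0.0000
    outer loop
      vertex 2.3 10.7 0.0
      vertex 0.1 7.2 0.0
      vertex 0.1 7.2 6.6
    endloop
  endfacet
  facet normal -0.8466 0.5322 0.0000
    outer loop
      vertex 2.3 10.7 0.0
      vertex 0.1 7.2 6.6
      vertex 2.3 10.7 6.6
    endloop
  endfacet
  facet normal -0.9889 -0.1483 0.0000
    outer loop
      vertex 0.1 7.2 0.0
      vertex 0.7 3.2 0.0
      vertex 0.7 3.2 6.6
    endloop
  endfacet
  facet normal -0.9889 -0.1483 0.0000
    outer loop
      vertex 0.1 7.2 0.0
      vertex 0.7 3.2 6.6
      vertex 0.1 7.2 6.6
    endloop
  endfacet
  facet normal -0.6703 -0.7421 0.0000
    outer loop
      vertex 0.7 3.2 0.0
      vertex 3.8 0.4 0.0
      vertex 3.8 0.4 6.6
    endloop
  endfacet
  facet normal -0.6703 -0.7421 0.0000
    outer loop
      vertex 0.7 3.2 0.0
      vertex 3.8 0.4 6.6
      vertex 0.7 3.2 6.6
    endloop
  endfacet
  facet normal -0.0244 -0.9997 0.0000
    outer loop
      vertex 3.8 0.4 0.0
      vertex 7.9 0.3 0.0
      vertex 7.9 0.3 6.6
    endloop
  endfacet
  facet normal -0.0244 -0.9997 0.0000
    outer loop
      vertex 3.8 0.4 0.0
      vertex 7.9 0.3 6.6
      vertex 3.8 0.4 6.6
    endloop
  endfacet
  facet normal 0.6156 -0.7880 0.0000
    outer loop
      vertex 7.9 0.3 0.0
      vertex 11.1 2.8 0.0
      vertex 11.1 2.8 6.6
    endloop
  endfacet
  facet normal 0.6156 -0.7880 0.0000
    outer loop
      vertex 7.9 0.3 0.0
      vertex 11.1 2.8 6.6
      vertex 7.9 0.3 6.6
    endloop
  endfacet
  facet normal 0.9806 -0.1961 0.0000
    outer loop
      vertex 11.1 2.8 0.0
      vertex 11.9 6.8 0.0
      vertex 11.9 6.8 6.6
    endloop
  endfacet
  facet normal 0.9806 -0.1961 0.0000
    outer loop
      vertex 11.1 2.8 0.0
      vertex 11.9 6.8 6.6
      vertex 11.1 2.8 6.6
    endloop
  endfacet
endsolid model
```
; perimeter-only toolpath
G21 ; units = mm
G90 ; absolute positioning
G28 ; home
; layer 1
G0 Z0.9
G0 X11.9 Y6.8
G1 X10.0 Y10.5
G1 X6.2 Y12.0
G1 X2.3 Y10.7
G1 X0.1 Y7.2
G1 X0.7 Y3.2
G1 X3.8 Y0.4
G1 X7.9 Y0.3
G1 X11.1 Y2.8
G1 X11.9 Y6.8
; layer 2
G0 Z1.9
G0 X11.9 Y6.8
G1 X10.0 Y10.5
G1 X6.2 Y12.0
G1 X2.3 Y10.7
G1 X0.1 Y7.2
G1 X0.7 Y3.2
G1 X3.8 Y0.4
G1 X7.9 Y0.3
G1 X11.1 Y2.8
G1 X11.9 Y6.8
; layer 3
G0 Z2.8
G0 X11.9 Y6.8
G1 X10.0 Y10.5
G1 X6.2 Y12.0
G1 X2.3 Y10.7
G1 X0.1 Y7.2
G1 X0.7 Y3.2
G1 X3.8 Y0.4
G1 X7.9 Y0.3
G1 X11.1 Y2.8
G1 X11.9 Y6.8
; layer 4
G0 Z3.8
G0 X11.9 Y6.8
G1 X10.0 Y10.5
G1 X6.2 Y12.0
G1 X2.3 Y10.7
G1 X0.1 Y7.2
G1 X0.7 Y3.2
G1 X3.8 Y0.4
G1 X7.9 Y0.3
G1 X11.1 Y2.8
G1 X11.9 Y6.8
; layer 5
G0 Z4.7
G0 X11.9 Y6.8
G1 X10.0 Y10.5
G1 X6.2 Y12.0
G1 X2.3 Y10.7
G1 X0.1 Y7.2
G1 X0.7 Y3.2
G1 X3.8 Y0.4
G1 X7.9 Y0.3
G1 X11.1 Y2.8
G1 X11.9 Y6.8
; layer 6
G0 Z5.7
G0 X11.9 Y6.8
G1 X10.0 Y10.5
G1 X6.2 Y12.0
G1 X2.3 Y10.7
G1 X0.1 Y7.2
G1 X0.7 Y3.2
G1 X3.8 Y0.4
G1 X7.9 Y0.3
G1 X11.1 Y2.8
G1 X11.9 Y6.8
; layer 7
G0 Z6.6
G0 X11.9 Y6.8
G1 X10.0 Y10.5
G1 X6.2 Y12.0
G1 X2.3 Y10.7
G1 X0.1 Y7.2
G1 X0.7 Y3.2
G1 X3.8 Y0.4
G1 X7.9 Y0.3
G1 X11.1 Y2.8
G1 X11.9 Y6.8
M2 ; end

The solid is a regular 9-sided prism (a cylinder approximated with 9 flat sides), circumscribed radius ≈ 6 mm, height ≈ 6.6 mm. Slicing at Δz = 0.9 mm — 7 equal slices spanning the solid's height, so layer i sits at z = i·h/7 — gives 7 non-empty perimeters. Each is a 9-segment closed polygon; G0 lifts to the layer z and rapids to the start vertex, then G1 traces the edges.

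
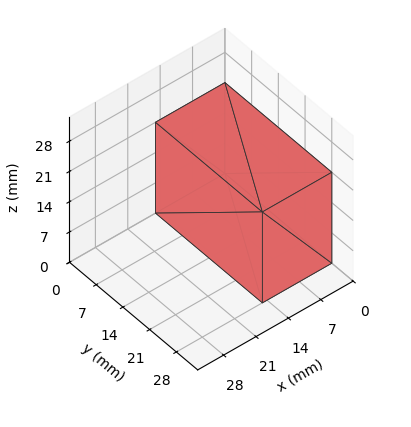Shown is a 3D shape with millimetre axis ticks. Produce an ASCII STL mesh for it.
Reading the render: the shape is a rectangular box, roughly 15 × 28 mm footprint and 21 mm tall (dimensions read to the nearest mm from the axis ticks). For the STL, each face is triangulated and given an outward normal.

solid part
  facet normal 0.0000 0.0000 -1.0000
    outer loop
      vertex 15.00 28.00 0.00
      vertex 15.00 0.00 0.00
      vertex 0.00 0.00 0.00
    endloop
  endfacet
  facet normal 0.0000 0.0000 -1.0000
    outer loop
      vertex 0.00 28.00 0.00
      vertex 15.00 28.00 0.00
      vertex 0.00 0.00 0.00
    endloop
  endfacet
  facet normal 0.0000 0.0000 1.0000
    outer loop
      vertex 0.00 0.00 21.00
      vertex 15.00 0.00 21.00
      vertex 15.00 28.00 21.00
    endloop
  endfacet
  facet normal 0.0000 0.0000 1.0000
    outer loop
      vertex 0.00 0.00 21.00
      vertex 15.00 28.00 21.00
      vertex 0.00 28.00 21.00
    endloop
  endfacet
  facet normal 0.0000 -1.0000 0.0000
    outer loop
      vertex 0.00 0.00 0.00
      vertex 15.00 0.00 0.00
      vertex 15.00 0.00 21.00
    endloop
  endfacet
  facet normal 0.0000 -1.0000 0.0000
    outer loop
      vertex 0.00 0.00 0.00
      vertex 15.00 0.00 21.00
      vertex 0.00 0.00 21.00
    endloop
  endfacet
  facet normal 0.0000 1.0000 0.0000
    outer loop
      vertex 15.00 28.00 21.00
      vertex 15.00 28.00 0.00
      vertex 0.00 28.00 0.00
    endloop
  endfacet
  facet normal 0.0000 1.0000 0.0000
    outer loop
      vertex 0.00 28.00 21.00
      vertex 15.00 28.00 21.00
      vertex 0.00 28.00 0.00
    endloop
  endfacet
  facet normal -1.0000 0.0000 0.0000
    outer loop
      vertex 0.00 28.00 21.00
      vertex 0.00 28.00 0.00
      vertex 0.00 0.00 0.00
    endloop
  endfacet
  facet normal -1.0000 0.0000 0.0000
    outer loop
      vertex 0.00 0.00 21.00
      vertex 0.00 28.00 21.00
      vertex 0.00 0.00 0.00
    endloop
  endfacet
  facet normal 1.0000 0.0000 0.0000
    outer loop
      vertex 15.00 0.00 0.00
      vertex 15.00 28.00 0.00
      vertex 15.00 28.00 21.00
    endloop
  endfacet
  facet normal 1.0000 0.0000 0.0000
    outer loop
      vertex 15.00 0.00 0.00
      vertex 15.00 28.00 21.00
      vertex 15.00 0.00 21.00
    endloop
  endfacet
endsolid part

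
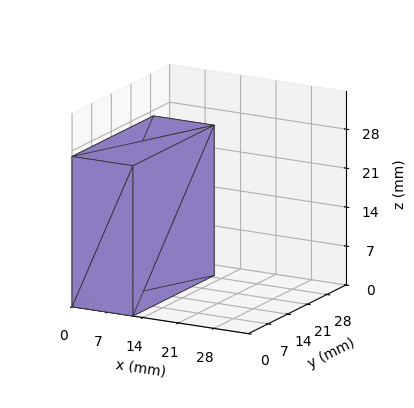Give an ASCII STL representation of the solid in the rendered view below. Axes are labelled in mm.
Reading the render: the shape is a rectangular box, roughly 12 × 29 mm footprint and 27 mm tall (dimensions read to the nearest mm from the axis ticks). For the STL, each face is triangulated and given an outward normal.

solid part
  facet normal 0.0000 0.0000 -1.0000
    outer loop
      vertex 12.000 29.000 0.000
      vertex 12.000 0.000 0.000
      vertex 0.000 0.000 0.000
    endloop
  endfacet
  facet normal 0.0000 0.0000 -1.0000
    outer loop
      vertex 0.000 29.000 0.000
      vertex 12.000 29.000 0.000
      vertex 0.000 0.000 0.000
    endloop
  endfacet
  facet normal 0.0000 0.0000 1.0000
    outer loop
      vertex 0.000 0.000 27.000
      vertex 12.000 0.000 27.000
      vertex 12.000 29.000 27.000
    endloop
  endfacet
  facet normal 0.0000 0.0000 1.0000
    outer loop
      vertex 0.000 0.000 27.000
      vertex 12.000 29.000 27.000
      vertex 0.000 29.000 27.000
    endloop
  endfacet
  facet normal 0.0000 -1.0000 0.0000
    outer loop
      vertex 0.000 0.000 0.000
      vertex 12.000 0.000 0.000
      vertex 12.000 0.000 27.000
    endloop
  endfacet
  facet normal 0.0000 -1.0000 0.0000
    outer loop
      vertex 0.000 0.000 0.000
      vertex 12.000 0.000 27.000
      vertex 0.000 0.000 27.000
    endloop
  endfacet
  facet normal 0.0000 1.0000 0.0000
    outer loop
      vertex 12.000 29.000 27.000
      vertex 12.000 29.000 0.000
      vertex 0.000 29.000 0.000
    endloop
  endfacet
  facet normal 0.0000 1.0000 0.0000
    outer loop
      vertex 0.000 29.000 27.000
      vertex 12.000 29.000 27.000
      vertex 0.000 29.000 0.000
    endloop
  endfacet
  facet normal -1.0000 0.0000 0.0000
    outer loop
      vertex 0.000 29.000 27.000
      vertex 0.000 29.000 0.000
      vertex 0.000 0.000 0.000
    endloop
  endfacet
  facet normal -1.0000 0.0000 0.0000
    outer loop
      vertex 0.000 0.000 27.000
      vertex 0.000 29.000 27.000
      vertex 0.000 0.000 0.000
    endloop
  endfacet
  facet normal 1.0000 0.0000 0.0000
    outer loop
      vertex 12.000 0.000 0.000
      vertex 12.000 29.000 0.000
      vertex 12.000 29.000 27.000
    endloop
  endfacet
  facet normal 1.0000 0.0000 0.0000
    outer loop
      vertex 12.000 0.000 0.000
      vertex 12.000 29.000 27.000
      vertex 12.000 0.000 27.000
    endloop
  endfacet
endsolid part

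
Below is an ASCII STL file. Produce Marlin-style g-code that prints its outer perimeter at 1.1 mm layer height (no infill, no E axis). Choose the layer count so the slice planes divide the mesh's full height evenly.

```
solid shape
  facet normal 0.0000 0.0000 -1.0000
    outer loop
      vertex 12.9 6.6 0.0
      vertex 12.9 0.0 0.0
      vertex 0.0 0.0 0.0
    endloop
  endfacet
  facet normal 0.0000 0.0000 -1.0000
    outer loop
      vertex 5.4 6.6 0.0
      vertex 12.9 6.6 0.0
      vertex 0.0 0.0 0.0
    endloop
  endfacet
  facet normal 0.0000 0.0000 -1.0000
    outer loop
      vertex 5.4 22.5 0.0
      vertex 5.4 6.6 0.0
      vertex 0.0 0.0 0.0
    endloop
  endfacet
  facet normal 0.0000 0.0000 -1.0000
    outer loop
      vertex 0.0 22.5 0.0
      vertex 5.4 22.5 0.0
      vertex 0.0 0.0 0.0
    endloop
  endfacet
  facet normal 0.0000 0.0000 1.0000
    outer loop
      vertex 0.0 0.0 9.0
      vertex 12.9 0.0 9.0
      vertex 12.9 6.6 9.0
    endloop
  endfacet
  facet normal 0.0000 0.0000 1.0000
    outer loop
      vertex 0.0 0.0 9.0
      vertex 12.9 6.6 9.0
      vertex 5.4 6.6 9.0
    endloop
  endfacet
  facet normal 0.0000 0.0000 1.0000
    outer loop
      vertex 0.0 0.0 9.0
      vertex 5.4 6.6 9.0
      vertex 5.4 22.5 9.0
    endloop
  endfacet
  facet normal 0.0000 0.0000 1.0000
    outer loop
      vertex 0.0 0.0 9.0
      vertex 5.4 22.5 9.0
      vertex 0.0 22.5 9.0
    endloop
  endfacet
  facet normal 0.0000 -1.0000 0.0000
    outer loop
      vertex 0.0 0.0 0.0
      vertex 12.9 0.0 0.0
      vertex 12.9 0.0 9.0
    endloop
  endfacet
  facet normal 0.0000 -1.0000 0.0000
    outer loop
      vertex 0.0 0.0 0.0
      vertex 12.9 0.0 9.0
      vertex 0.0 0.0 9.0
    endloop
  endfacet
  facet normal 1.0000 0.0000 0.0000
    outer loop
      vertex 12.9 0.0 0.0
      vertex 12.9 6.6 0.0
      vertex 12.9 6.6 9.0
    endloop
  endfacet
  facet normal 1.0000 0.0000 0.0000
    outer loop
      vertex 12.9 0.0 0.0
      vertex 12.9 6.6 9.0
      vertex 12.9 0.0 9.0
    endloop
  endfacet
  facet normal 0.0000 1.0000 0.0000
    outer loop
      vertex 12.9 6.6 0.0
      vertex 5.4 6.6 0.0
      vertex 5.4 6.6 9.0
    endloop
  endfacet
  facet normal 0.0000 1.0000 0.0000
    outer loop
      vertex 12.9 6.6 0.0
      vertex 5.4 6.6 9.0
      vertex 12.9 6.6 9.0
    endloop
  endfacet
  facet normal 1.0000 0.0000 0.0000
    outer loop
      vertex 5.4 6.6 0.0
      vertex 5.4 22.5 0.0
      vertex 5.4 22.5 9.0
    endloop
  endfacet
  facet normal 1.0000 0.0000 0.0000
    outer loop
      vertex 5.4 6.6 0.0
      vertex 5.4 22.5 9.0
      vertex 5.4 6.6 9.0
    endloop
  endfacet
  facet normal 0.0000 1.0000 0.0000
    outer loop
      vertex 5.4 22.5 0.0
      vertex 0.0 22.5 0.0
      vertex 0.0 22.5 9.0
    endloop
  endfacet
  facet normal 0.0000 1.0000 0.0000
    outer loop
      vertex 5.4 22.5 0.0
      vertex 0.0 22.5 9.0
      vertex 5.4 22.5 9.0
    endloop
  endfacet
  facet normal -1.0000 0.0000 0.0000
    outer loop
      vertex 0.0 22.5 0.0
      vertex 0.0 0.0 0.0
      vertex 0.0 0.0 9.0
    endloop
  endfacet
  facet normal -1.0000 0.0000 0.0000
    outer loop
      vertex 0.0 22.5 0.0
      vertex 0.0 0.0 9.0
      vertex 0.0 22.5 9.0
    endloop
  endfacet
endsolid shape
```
; perimeter-only toolpath
G21 ; units = mm
G90 ; absolute positioning
G28 ; home
; layer 1
G0 Z1.1
G0 X0.0 Y0.0
G1 X12.9 Y0.0
G1 X12.9 Y6.6
G1 X5.4 Y6.6
G1 X5.4 Y22.5
G1 X0.0 Y22.5
G1 X0.0 Y0.0
; layer 2
G0 Z2.2
G0 X0.0 Y0.0
G1 X12.9 Y0.0
G1 X12.9 Y6.6
G1 X5.4 Y6.6
G1 X5.4 Y22.5
G1 X0.0 Y22.5
G1 X0.0 Y0.0
; layer 3
G0 Z3.4
G0 X0.0 Y0.0
G1 X12.9 Y0.0
G1 X12.9 Y6.6
G1 X5.4 Y6.6
G1 X5.4 Y22.5
G1 X0.0 Y22.5
G1 X0.0 Y0.0
; layer 4
G0 Z4.5
G0 X0.0 Y0.0
G1 X12.9 Y0.0
G1 X12.9 Y6.6
G1 X5.4 Y6.6
G1 X5.4 Y22.5
G1 X0.0 Y22.5
G1 X0.0 Y0.0
; layer 5
G0 Z5.6
G0 X0.0 Y0.0
G1 X12.9 Y0.0
G1 X12.9 Y6.6
G1 X5.4 Y6.6
G1 X5.4 Y22.5
G1 X0.0 Y22.5
G1 X0.0 Y0.0
; layer 6
G0 Z6.8
G0 X0.0 Y0.0
G1 X12.9 Y0.0
G1 X12.9 Y6.6
G1 X5.4 Y6.6
G1 X5.4 Y22.5
G1 X0.0 Y22.5
G1 X0.0 Y0.0
; layer 7
G0 Z7.9
G0 X0.0 Y0.0
G1 X12.9 Y0.0
G1 X12.9 Y6.6
G1 X5.4 Y6.6
G1 X5.4 Y22.5
G1 X0.0 Y22.5
G1 X0.0 Y0.0
; layer 8
G0 Z9.0
G0 X0.0 Y0.0
G1 X12.9 Y0.0
G1 X12.9 Y6.6
G1 X5.4 Y6.6
G1 X5.4 Y22.5
G1 X0.0 Y22.5
G1 X0.0 Y0.0
M2 ; end

The solid is an L-shaped prism: outer 12.9 × 22.5 mm, arm thicknesses ≈ 6.6 mm (horizontal) and 5.4 mm (vertical), extruded 9 mm in z. Slicing at Δz = 1.1 mm — 8 equal slices spanning the solid's height, so layer i sits at z = i·h/8 — gives 8 non-empty perimeters. Each is a 6-segment closed polygon; G0 lifts to the layer z and rapids to the start vertex, then G1 traces the edges.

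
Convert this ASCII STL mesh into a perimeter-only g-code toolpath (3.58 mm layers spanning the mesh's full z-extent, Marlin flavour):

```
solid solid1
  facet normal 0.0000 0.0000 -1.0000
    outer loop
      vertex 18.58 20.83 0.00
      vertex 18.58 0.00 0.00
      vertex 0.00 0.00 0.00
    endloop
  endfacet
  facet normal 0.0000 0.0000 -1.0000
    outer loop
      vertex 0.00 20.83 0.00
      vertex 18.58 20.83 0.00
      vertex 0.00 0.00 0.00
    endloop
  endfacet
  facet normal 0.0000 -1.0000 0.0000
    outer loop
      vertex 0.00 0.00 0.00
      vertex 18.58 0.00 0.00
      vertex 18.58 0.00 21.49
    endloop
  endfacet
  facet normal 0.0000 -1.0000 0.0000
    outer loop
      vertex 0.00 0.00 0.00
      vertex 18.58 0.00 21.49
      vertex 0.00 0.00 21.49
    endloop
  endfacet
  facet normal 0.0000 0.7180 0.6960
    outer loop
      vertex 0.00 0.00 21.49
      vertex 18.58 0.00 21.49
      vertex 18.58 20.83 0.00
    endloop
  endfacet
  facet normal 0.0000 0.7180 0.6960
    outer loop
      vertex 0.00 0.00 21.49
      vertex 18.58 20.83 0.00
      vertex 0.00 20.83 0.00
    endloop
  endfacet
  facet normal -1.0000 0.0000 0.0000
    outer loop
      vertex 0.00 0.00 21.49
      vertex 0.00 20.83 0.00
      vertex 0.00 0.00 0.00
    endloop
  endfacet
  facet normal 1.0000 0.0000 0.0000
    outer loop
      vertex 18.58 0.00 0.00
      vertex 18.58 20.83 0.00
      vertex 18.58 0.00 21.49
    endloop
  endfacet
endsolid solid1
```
; perimeter-only toolpath
G21 ; units = mm
G90 ; absolute positioning
G28 ; home
; layer 1
G0 Z3.58
G0 X0.00 Y0.00
G1 X18.58 Y0.00
G1 X18.58 Y17.36
G1 X0.00 Y17.36
G1 X0.00 Y0.00
; layer 2
G0 Z7.16
G0 X0.00 Y0.00
G1 X18.58 Y0.00
G1 X18.58 Y13.89
G1 X0.00 Y13.89
G1 X0.00 Y0.00
; layer 3
G0 Z10.74
G0 X0.00 Y0.00
G1 X18.58 Y0.00
G1 X18.58 Y10.41
G1 X0.00 Y10.41
G1 X0.00 Y0.00
; layer 4
G0 Z14.33
G0 X0.00 Y0.00
G1 X18.58 Y0.00
G1 X18.58 Y6.94
G1 X0.00 Y6.94
G1 X0.00 Y0.00
; layer 5
G0 Z17.91
G0 X0.00 Y0.00
G1 X18.58 Y0.00
G1 X18.58 Y3.47
G1 X0.00 Y3.47
G1 X0.00 Y0.00
M2 ; end

The solid is a wedge (ramp): 18.6 × 20.8 mm base, rising to 21.5 mm along the y=0 edge and sloping linearly to z=0 at y=20.8. Slicing at Δz = 3.58 mm — 6 equal slices spanning the solid's height, so layer i sits at z = i·h/6 — gives 5 non-empty perimeters. Each is a 4-segment closed polygon; G0 lifts to the layer z and rapids to the start vertex, then G1 traces the edges. The cross-section shrinks linearly with z (the slice at the apex is degenerate and omitted).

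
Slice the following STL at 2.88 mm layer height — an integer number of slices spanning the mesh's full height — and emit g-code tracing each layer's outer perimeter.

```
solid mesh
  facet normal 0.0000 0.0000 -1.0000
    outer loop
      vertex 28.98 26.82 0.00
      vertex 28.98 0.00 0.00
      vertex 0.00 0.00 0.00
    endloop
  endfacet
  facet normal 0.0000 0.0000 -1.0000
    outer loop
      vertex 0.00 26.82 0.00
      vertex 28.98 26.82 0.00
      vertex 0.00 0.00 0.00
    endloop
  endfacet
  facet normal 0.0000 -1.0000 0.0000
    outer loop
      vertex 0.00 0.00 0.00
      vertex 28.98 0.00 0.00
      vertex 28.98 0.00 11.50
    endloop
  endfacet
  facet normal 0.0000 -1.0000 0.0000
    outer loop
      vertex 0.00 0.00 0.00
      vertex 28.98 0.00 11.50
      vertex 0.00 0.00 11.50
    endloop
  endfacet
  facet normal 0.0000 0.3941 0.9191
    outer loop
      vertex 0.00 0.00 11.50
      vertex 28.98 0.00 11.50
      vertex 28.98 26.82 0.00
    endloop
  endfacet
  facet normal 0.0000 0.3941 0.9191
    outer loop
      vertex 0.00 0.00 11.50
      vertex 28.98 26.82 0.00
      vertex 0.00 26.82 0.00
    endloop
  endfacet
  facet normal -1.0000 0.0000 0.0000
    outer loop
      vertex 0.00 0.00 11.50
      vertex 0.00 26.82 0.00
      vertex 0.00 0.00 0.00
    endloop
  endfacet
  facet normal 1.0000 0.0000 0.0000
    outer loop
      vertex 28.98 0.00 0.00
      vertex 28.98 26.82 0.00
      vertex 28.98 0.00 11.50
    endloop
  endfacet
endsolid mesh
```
; perimeter-only toolpath
G21 ; units = mm
G90 ; absolute positioning
G28 ; home
; layer 1
G0 Z2.88
G0 X0.00 Y0.00
G1 X28.98 Y0.00
G1 X28.98 Y20.12
G1 X0.00 Y20.12
G1 X0.00 Y0.00
; layer 2
G0 Z5.75
G0 X0.00 Y0.00
G1 X28.98 Y0.00
G1 X28.98 Y13.41
G1 X0.00 Y13.41
G1 X0.00 Y0.00
; layer 3
G0 Z8.62
G0 X0.00 Y0.00
G1 X28.98 Y0.00
G1 X28.98 Y6.71
G1 X0.00 Y6.71
G1 X0.00 Y0.00
M2 ; end

The solid is a wedge (ramp): 29 × 26.8 mm base, rising to 11.5 mm along the y=0 edge and sloping linearly to z=0 at y=26.8. Slicing at Δz = 2.88 mm — 4 equal slices spanning the solid's height, so layer i sits at z = i·h/4 — gives 3 non-empty perimeters. Each is a 4-segment closed polygon; G0 lifts to the layer z and rapids to the start vertex, then G1 traces the edges. The cross-section shrinks linearly with z (the slice at the apex is degenerate and omitted).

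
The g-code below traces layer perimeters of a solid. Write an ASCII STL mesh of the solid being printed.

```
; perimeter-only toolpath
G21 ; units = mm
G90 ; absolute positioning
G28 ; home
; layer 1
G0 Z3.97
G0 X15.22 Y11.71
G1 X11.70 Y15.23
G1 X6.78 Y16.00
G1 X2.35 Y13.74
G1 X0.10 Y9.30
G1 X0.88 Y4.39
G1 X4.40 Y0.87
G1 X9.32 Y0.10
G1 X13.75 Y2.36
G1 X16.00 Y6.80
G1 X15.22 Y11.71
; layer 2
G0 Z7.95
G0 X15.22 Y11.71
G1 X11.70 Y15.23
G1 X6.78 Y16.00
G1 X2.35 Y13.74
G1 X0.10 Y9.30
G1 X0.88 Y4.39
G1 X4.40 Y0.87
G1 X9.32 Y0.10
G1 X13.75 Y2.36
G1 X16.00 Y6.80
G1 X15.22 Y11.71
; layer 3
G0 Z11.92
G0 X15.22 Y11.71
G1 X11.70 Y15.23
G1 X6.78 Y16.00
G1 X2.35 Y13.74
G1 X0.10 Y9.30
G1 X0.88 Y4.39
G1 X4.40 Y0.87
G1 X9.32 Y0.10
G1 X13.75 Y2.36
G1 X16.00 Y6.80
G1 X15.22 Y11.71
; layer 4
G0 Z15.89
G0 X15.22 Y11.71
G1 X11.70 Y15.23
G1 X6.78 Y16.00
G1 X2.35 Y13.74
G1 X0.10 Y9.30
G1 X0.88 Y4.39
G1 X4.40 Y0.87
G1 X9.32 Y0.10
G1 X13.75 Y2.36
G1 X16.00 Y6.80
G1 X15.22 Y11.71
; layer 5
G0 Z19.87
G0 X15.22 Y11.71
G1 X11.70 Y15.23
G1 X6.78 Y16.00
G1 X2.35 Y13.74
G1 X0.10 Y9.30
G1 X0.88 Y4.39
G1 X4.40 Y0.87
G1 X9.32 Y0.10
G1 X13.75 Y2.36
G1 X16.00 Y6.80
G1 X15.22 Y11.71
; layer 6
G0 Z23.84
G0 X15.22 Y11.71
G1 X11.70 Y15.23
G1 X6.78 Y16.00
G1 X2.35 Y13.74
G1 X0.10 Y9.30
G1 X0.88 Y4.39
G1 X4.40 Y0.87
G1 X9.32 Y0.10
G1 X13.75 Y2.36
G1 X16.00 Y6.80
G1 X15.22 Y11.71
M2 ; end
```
solid part
  facet normal 0.0000 0.0000 -1.0000
    outer loop
      vertex 6.78 16.00 0.00
      vertex 11.70 15.23 0.00
      vertex 15.22 11.71 0.00
    endloop
  endfacet
  facet normal 0.0000 0.0000 -1.0000
    outer loop
      vertex 2.35 13.74 0.00
      vertex 6.78 16.00 0.00
      vertex 15.22 11.71 0.00
    endloop
  endfacet
  facet normal 0.0000 0.0000 -1.0000
    outer loop
      vertex 0.10 9.30 0.00
      vertex 2.35 13.74 0.00
      vertex 15.22 11.71 0.00
    endloop
  endfacet
  facet normal 0.0000 0.0000 -1.0000
    outer loop
      vertex 0.88 4.39 0.00
      vertex 0.10 9.30 0.00
      vertex 15.22 11.71 0.00
    endloop
  endfacet
  facet normal 0.0000 0.0000 -1.0000
    outer loop
      vertex 4.40 0.87 0.00
      vertex 0.88 4.39 0.00
      vertex 15.22 11.71 0.00
    endloop
  endfacet
  facet normal 0.0000 0.0000 -1.0000
    outer loop
      vertex 9.32 0.10 0.00
      vertex 4.40 0.87 0.00
      vertex 15.22 11.71 0.00
    endloop
  endfacet
  facet normal 0.0000 0.0000 -1.0000
    outer loop
      vertex 13.75 2.36 0.00
      vertex 9.32 0.10 0.00
      vertex 15.22 11.71 0.00
    endloop
  endfacet
  facet normal 0.0000 0.0000 -1.0000
    outer loop
      vertex 16.00 6.80 0.00
      vertex 13.75 2.36 0.00
      vertex 15.22 11.71 0.00
    endloop
  endfacet
  facet normal 0.0000 0.0000 1.0000
    outer loop
      vertex 15.22 11.71 23.84
      vertex 11.70 15.23 23.84
      vertex 6.78 16.00 23.84
    endloop
  endfacet
  facet normal 0.0000 0.0000 1.0000
    outer loop
      vertex 15.22 11.71 23.84
      vertex 6.78 16.00 23.84
      vertex 2.35 13.74 23.84
    endloop
  endfacet
  facet normal 0.0000 0.0000 1.0000
    outer loop
      vertex 15.22 11.71 23.84
      vertex 2.35 13.74 23.84
      vertex 0.10 9.30 23.84
    endloop
  endfacet
  facet normal 0.0000 0.0000 1.0000
    outer loop
      vertex 15.22 11.71 23.84
      vertex 0.10 9.30 23.84
      vertex 0.88 4.39 23.84
    endloop
  endfacet
  facet normal 0.0000 0.0000 1.0000
    outer loop
      vertex 15.22 11.71 23.84
      vertex 0.88 4.39 23.84
      vertex 4.40 0.87 23.84
    endloop
  endfacet
  facet normal 0.0000 0.0000 1.0000
    outer loop
      vertex 15.22 11.71 23.84
      vertex 4.40 0.87 23.84
      vertex 9.32 0.10 23.84
    endloop
  endfacet
  facet normal 0.0000 0.0000 1.0000
    outer loop
      vertex 15.22 11.71 23.84
      vertex 9.32 0.10 23.84
      vertex 13.75 2.36 23.84
    endloop
  endfacet
  facet normal 0.0000 0.0000 1.0000
    outer loop
      vertex 15.22 11.71 23.84
      vertex 13.75 2.36 23.84
      vertex 16.00 6.80 23.84
    endloop
  endfacet
  facet normal 0.7071 0.7071 0.0000
    outer loop
      vertex 15.22 11.71 0.00
      vertex 11.70 15.23 0.00
      vertex 11.70 15.23 23.84
    endloop
  endfacet
  facet normal 0.7071 0.7071 0.0000
    outer loop
      vertex 15.22 11.71 0.00
      vertex 11.70 15.23 23.84
      vertex 15.22 11.71 23.84
    endloop
  endfacet
  facet normal 0.1546 0.9880 0.0000
    outer loop
      vertex 11.70 15.23 0.00
      vertex 6.78 16.00 0.00
      vertex 6.78 16.00 23.84
    endloop
  endfacet
  facet normal 0.1546 0.9880 0.0000
    outer loop
      vertex 11.70 15.23 0.00
      vertex 6.78 16.00 23.84
      vertex 11.70 15.23 23.84
    endloop
  endfacet
  facet normal -0.4544 0.8908 0.0000
    outer loop
      vertex 6.78 16.00 0.00
      vertex 2.35 13.74 0.00
      vertex 2.35 13.74 23.84
    endloop
  endfacet
  facet normal -0.4544 0.8908 0.0000
    outer loop
      vertex 6.78 16.00 0.00
      vertex 2.35 13.74 23.84
      vertex 6.78 16.00 23.84
    endloop
  endfacet
  facet normal -0.8920 0.4520 0.0000
    outer loop
      vertex 2.35 13.74 0.00
      vertex 0.10 9.30 0.00
      vertex 0.10 9.30 23.84
    endloop
  endfacet
  facet normal -0.8920 0.4520 0.0000
    outer loop
      vertex 2.35 13.74 0.00
      vertex 0.10 9.30 23.84
      vertex 2.35 13.74 23.84
    endloop
  endfacet
  facet normal -0.9876 -0.1569 0.0000
    outer loop
      vertex 0.10 9.30 0.00
      vertex 0.88 4.39 0.00
      vertex 0.88 4.39 23.84
    endloop
  endfacet
  facet normal -0.9876 -0.1569 0.0000
    outer loop
      vertex 0.10 9.30 0.00
      vertex 0.88 4.39 23.84
      vertex 0.10 9.30 23.84
    endloop
  endfacet
  facet normal -0.7071 -0.7071 0.0000
    outer loop
      vertex 0.88 4.39 0.00
      vertex 4.40 0.87 0.00
      vertex 4.40 0.87 23.84
    endloop
  endfacet
  facet normal -0.7071 -0.7071 0.0000
    outer loop
      vertex 0.88 4.39 0.00
      vertex 4.40 0.87 23.84
      vertex 0.88 4.39 23.84
    endloop
  endfacet
  facet normal -0.1546 -0.9880 0.0000
    outer loop
      vertex 4.40 0.87 0.00
      vertex 9.32 0.10 0.00
      vertex 9.32 0.10 23.84
    endloop
  endfacet
  facet normal -0.1546 -0.9880 0.0000
    outer loop
      vertex 4.40 0.87 0.00
      vertex 9.32 0.10 23.84
      vertex 4.40 0.87 23.84
    endloop
  endfacet
  facet normal 0.4544 -0.8908 0.0000
    outer loop
      vertex 9.32 0.10 0.00
      vertex 13.75 2.36 0.00
      vertex 13.75 2.36 23.84
    endloop
  endfacet
  facet normal 0.4544 -0.8908 0.0000
    outer loop
      vertex 9.32 0.10 0.00
      vertex 13.75 2.36 23.84
      vertex 9.32 0.10 23.84
    endloop
  endfacet
  facet normal 0.8920 -0.4520 0.0000
    outer loop
      vertex 13.75 2.36 0.00
      vertex 16.00 6.80 0.00
      vertex 16.00 6.80 23.84
    endloop
  endfacet
  facet normal 0.8920 -0.4520 0.0000
    outer loop
      vertex 13.75 2.36 0.00
      vertex 16.00 6.80 23.84
      vertex 13.75 2.36 23.84
    endloop
  endfacet
  facet normal 0.9876 0.1569 0.0000
    outer loop
      vertex 16.00 6.80 0.00
      vertex 15.22 11.71 0.00
      vertex 15.22 11.71 23.84
    endloop
  endfacet
  facet normal 0.9876 0.1569 0.0000
    outer loop
      vertex 16.00 6.80 0.00
      vertex 15.22 11.71 23.84
      vertex 16.00 6.80 23.84
    endloop
  endfacet
endsolid part

The G0 Z moves step by Δz≈3.97 mm. Every layer's G1 loop is the same polygon, so the solid is a straight extrusion of it from z=0 to z≈23.8. Closing with flat bottom and top caps and triangulating gives 36 facets — a regular 10-sided prism (a cylinder approximated with 10 flat sides), circumscribed radius ≈ 8.05 mm, height ≈ 23.8 mm.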